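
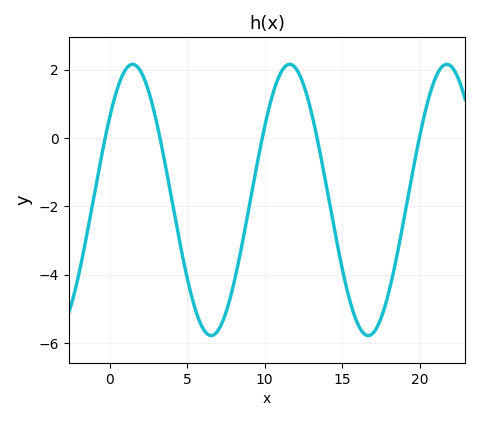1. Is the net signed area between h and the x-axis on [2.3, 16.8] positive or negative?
negative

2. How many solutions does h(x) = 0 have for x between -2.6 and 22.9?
5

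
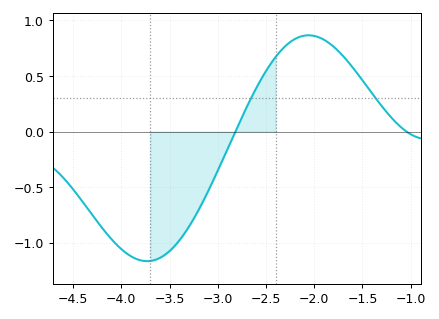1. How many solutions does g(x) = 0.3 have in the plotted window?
2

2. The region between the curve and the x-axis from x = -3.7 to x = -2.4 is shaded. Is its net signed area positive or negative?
negative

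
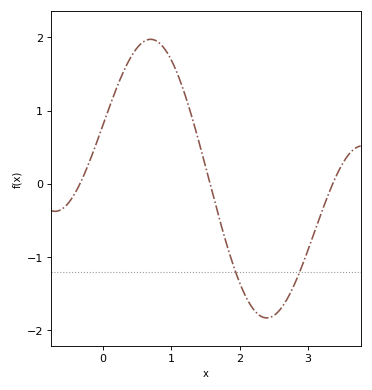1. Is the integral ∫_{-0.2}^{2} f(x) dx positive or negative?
positive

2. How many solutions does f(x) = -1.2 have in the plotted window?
2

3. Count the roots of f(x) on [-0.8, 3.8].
3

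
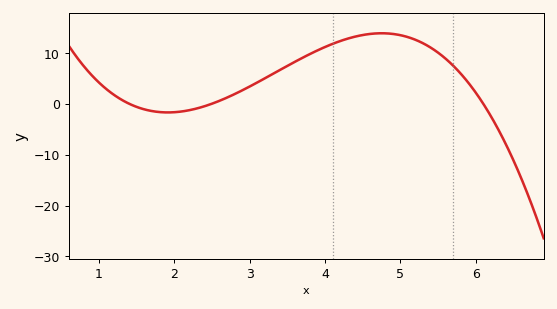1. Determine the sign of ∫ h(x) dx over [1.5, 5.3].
positive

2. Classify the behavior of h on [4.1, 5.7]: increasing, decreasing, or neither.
neither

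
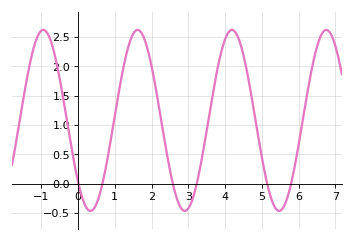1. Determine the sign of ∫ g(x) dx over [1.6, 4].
positive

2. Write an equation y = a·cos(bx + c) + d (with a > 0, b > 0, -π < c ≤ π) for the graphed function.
y = 1.54cos(2.45x + 2.31) + 1.08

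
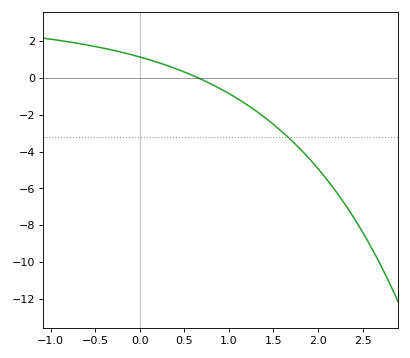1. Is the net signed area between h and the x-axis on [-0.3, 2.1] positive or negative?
negative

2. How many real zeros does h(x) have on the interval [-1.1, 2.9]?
1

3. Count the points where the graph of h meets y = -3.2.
1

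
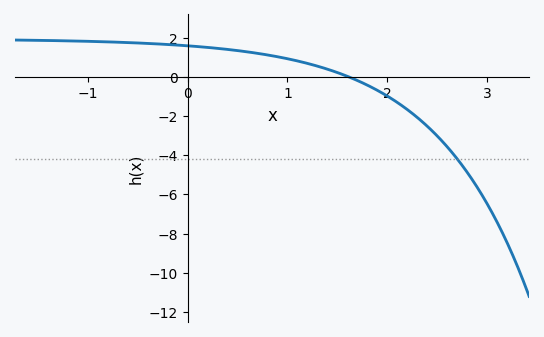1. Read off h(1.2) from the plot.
0.681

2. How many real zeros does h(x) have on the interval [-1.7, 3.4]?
1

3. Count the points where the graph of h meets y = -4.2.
1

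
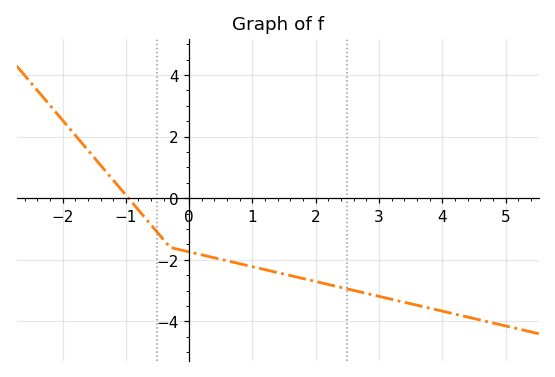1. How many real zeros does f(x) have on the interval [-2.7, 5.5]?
1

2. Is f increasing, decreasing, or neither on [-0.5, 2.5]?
decreasing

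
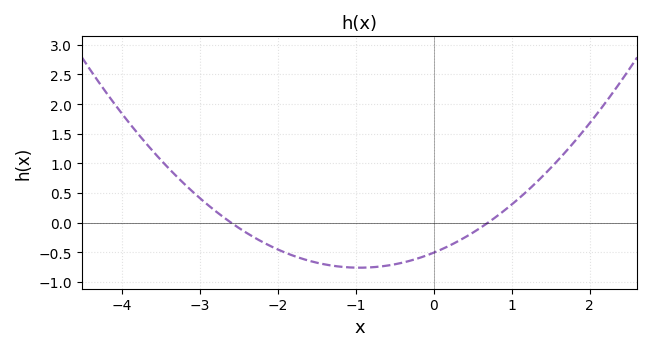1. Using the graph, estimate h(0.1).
-0.454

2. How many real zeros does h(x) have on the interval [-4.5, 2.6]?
2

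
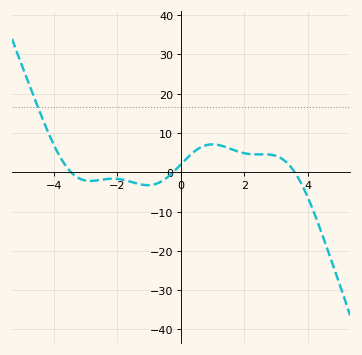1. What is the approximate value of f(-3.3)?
-1.1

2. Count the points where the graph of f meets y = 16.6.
1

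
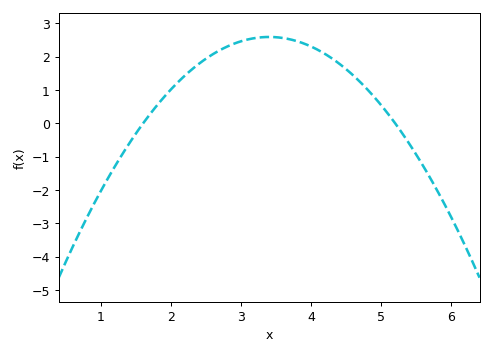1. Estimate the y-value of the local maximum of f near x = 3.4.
2.59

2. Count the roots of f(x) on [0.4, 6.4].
2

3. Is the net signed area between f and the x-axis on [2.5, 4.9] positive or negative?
positive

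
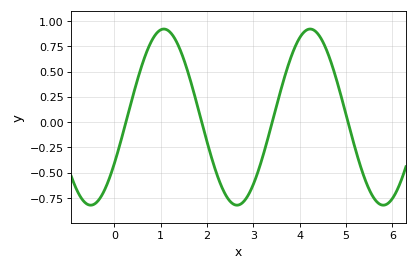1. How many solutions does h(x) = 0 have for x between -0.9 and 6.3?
4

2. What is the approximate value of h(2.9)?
-0.71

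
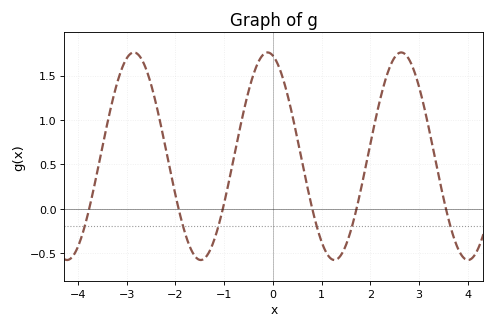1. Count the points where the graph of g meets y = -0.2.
6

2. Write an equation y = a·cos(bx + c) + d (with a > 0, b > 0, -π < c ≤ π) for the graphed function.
y = 1.17cos(2.29x + 0.252) + 0.59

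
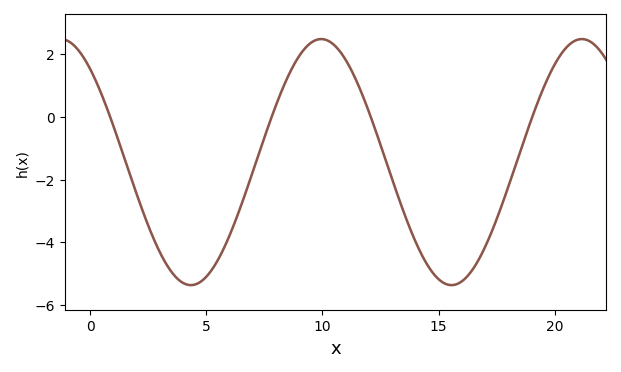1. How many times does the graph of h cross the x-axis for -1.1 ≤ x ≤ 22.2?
4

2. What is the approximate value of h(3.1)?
-4.4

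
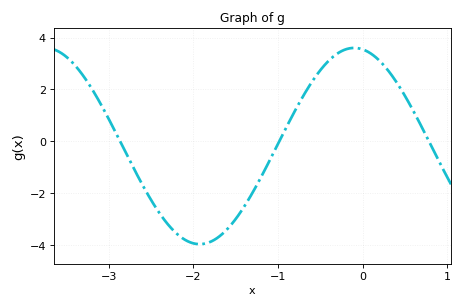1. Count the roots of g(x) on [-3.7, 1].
3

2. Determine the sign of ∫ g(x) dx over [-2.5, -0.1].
negative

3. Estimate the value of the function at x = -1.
-0.095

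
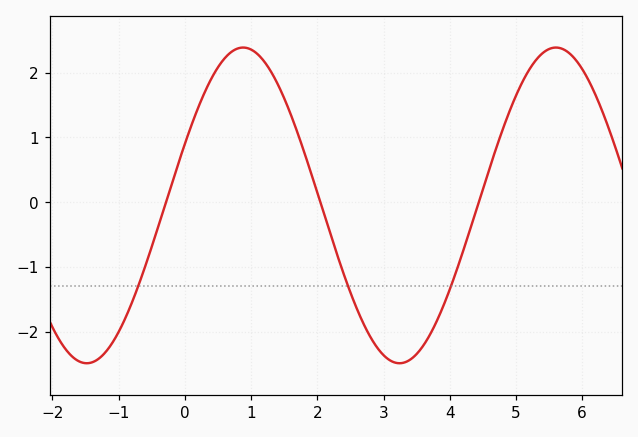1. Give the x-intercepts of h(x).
-0.286, 2.05, 4.44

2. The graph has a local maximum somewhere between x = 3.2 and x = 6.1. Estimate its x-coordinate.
5.6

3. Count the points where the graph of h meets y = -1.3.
3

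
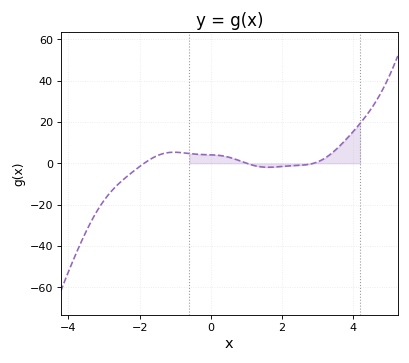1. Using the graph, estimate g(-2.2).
-4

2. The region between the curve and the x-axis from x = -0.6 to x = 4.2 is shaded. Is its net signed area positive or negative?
positive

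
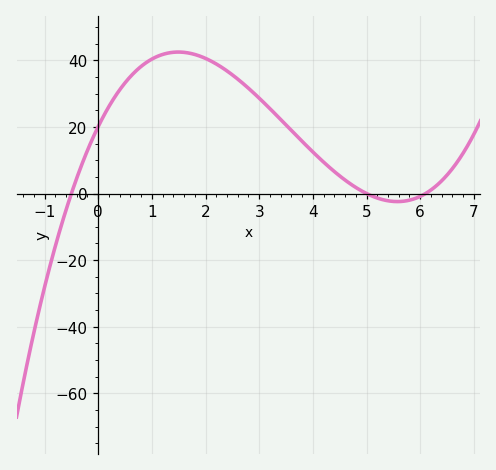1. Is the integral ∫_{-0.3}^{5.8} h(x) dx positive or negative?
positive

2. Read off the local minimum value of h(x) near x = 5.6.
-2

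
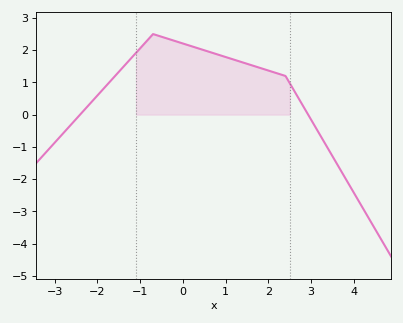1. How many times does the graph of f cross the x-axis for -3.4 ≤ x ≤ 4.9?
2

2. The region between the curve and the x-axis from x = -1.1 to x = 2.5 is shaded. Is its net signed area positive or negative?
positive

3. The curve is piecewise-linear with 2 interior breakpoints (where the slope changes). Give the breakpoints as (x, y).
(-0.7, 2.5); (2.4, 1.2)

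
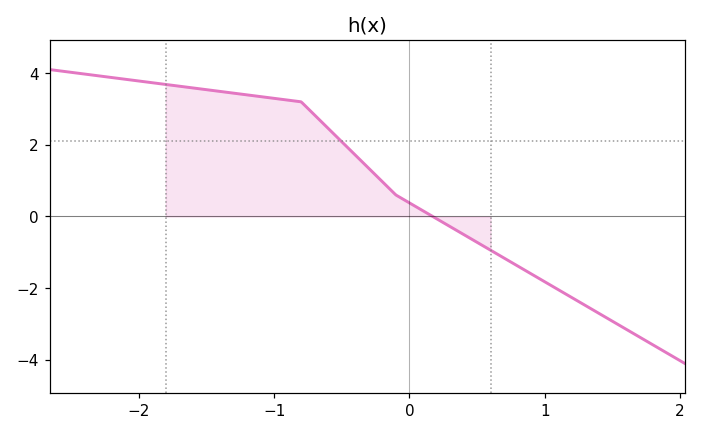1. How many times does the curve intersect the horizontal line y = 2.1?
1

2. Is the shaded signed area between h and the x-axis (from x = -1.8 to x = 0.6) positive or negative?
positive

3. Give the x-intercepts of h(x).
0.173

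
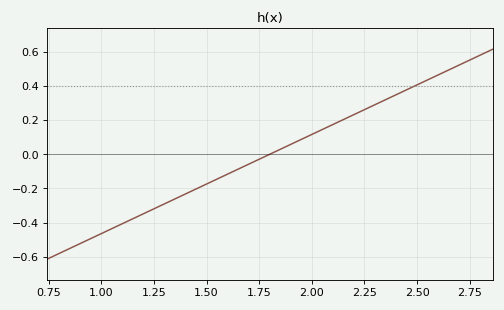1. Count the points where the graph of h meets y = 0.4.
1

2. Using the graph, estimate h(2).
0.12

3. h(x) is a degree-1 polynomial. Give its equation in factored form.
y = 0.58(x - 1.8)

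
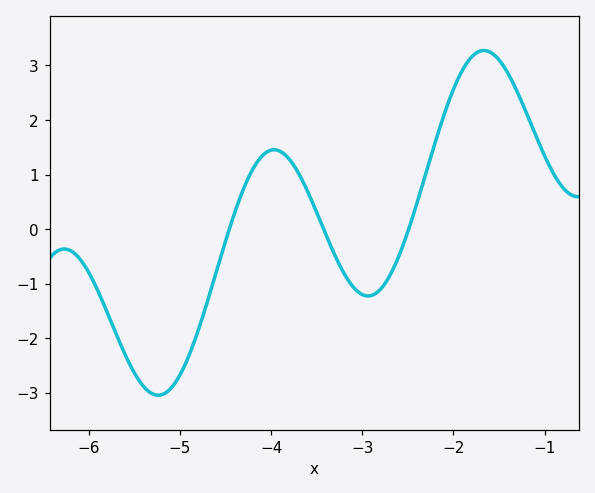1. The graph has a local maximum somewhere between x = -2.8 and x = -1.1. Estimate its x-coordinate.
-1.66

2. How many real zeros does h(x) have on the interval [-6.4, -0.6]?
3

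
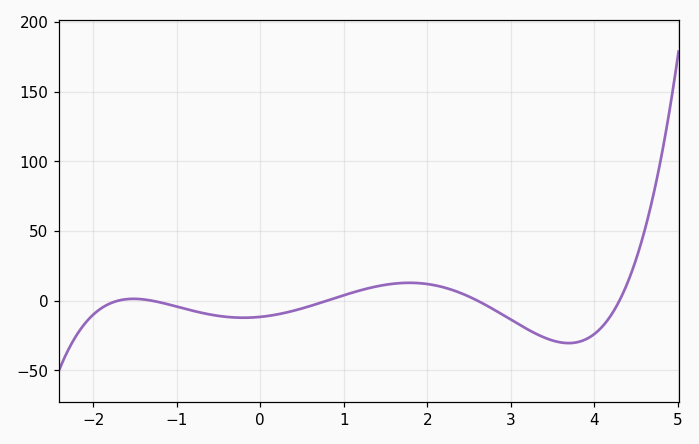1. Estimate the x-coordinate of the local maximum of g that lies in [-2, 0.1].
-1.5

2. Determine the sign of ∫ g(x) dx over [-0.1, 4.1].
negative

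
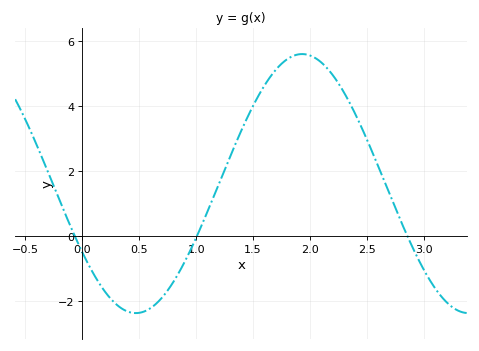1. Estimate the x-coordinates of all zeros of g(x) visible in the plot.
-0.066, 1.01, 2.86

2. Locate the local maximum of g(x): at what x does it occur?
1.93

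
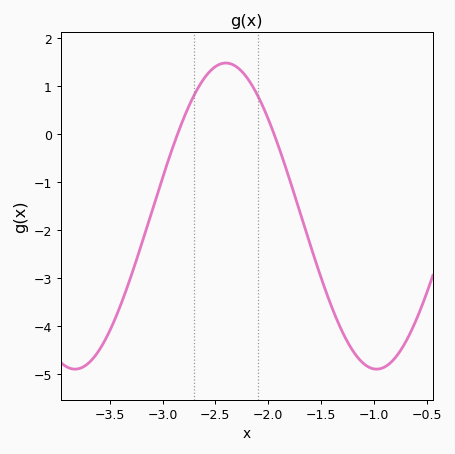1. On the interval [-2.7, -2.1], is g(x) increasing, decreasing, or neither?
neither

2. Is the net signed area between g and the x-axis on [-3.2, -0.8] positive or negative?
negative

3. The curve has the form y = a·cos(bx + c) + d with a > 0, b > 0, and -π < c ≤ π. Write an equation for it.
y = 3.19cos(2.2x - 1) - 1.71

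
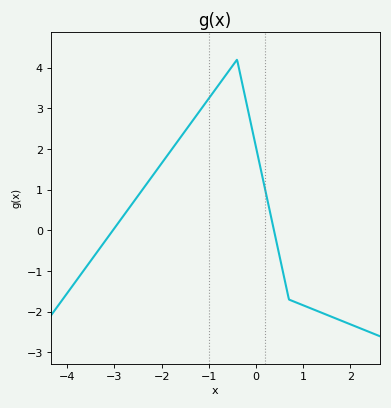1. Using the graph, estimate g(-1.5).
2.4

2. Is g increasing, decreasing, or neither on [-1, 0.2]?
neither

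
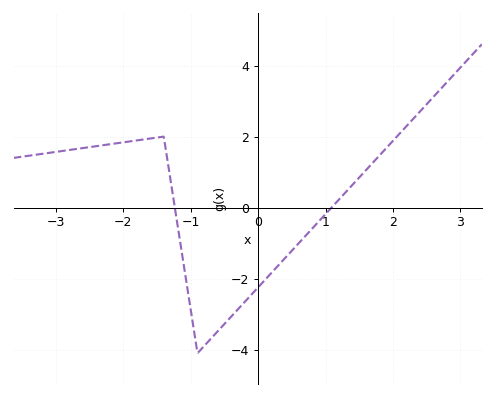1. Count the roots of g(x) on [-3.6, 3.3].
2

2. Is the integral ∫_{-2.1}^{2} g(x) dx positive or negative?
negative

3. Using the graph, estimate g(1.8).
1.47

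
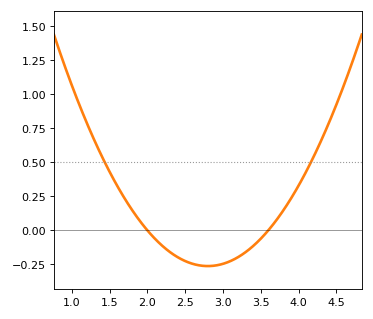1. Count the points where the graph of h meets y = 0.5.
2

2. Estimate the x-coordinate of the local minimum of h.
2.8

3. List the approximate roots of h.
2, 3.6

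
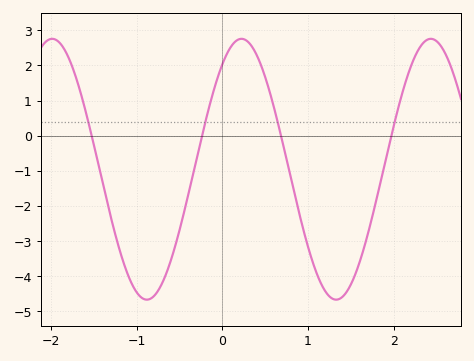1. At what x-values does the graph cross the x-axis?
-1.5, -0.2, 0.7, 2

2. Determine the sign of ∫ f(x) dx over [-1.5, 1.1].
negative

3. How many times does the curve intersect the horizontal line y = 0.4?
4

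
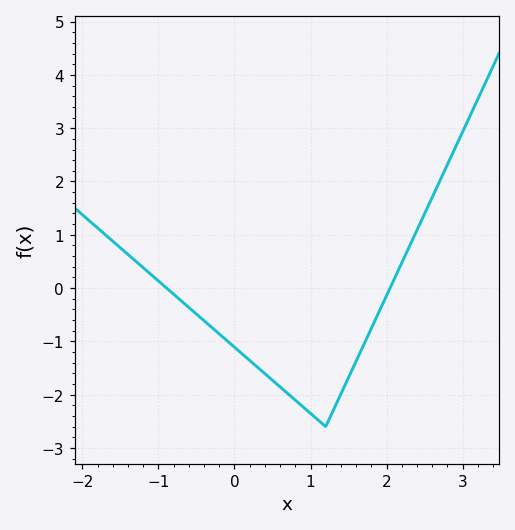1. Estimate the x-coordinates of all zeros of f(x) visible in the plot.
-0.892, 2.05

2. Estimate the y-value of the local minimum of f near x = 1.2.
-2.6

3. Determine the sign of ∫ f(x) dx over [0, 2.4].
negative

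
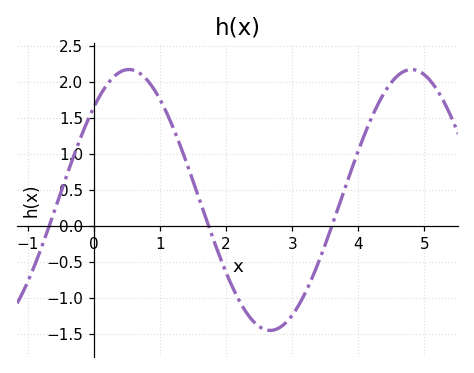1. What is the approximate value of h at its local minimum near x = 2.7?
-1.45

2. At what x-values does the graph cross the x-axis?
-0.674, 1.74, 3.6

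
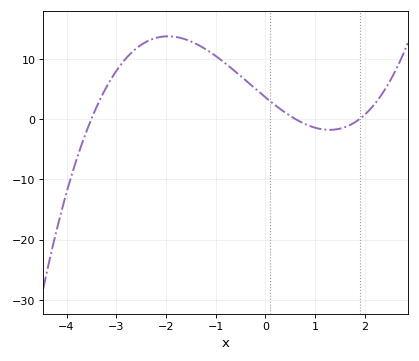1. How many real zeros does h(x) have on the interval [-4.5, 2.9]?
3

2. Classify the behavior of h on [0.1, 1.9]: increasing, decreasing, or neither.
neither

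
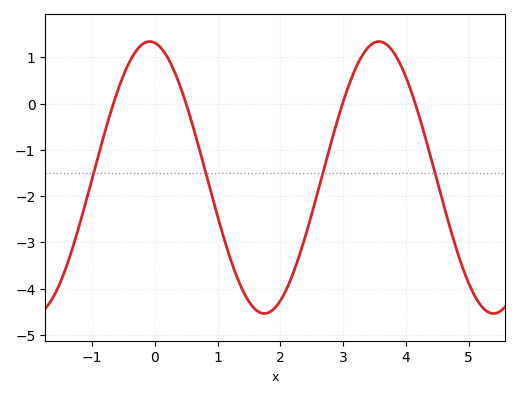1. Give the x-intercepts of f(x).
-0.7, 0.5, 3, 4.2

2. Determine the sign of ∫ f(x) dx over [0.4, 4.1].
negative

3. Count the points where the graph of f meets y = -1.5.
4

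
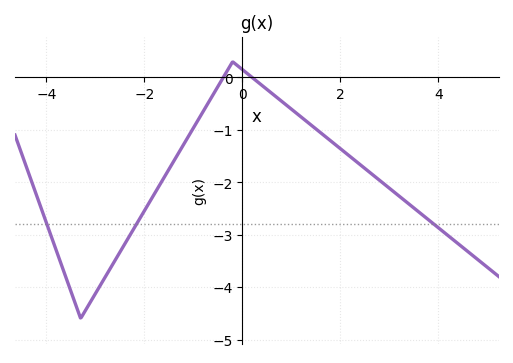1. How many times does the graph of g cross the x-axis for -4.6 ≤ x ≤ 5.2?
2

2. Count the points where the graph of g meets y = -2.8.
3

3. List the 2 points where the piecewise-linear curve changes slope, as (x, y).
(-3.3, -4.6); (-0.2, 0.3)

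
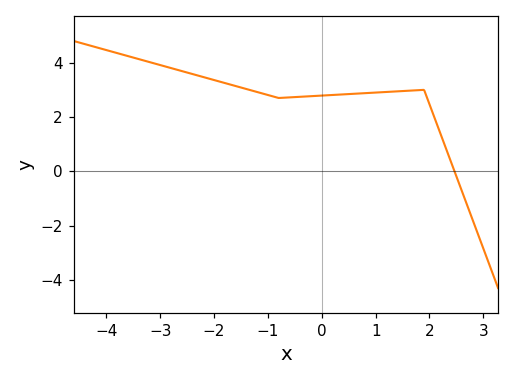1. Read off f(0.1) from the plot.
2.8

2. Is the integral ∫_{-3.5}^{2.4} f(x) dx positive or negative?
positive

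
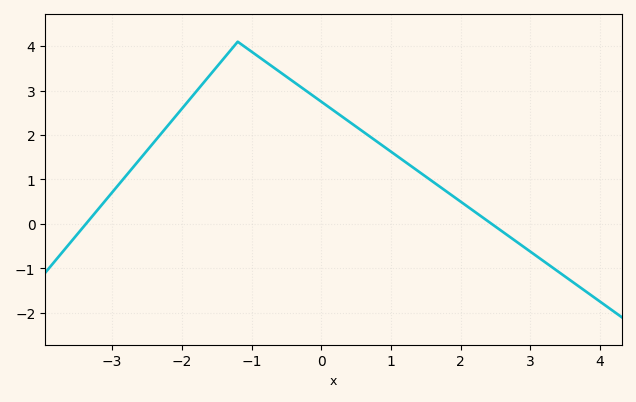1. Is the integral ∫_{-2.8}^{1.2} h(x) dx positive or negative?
positive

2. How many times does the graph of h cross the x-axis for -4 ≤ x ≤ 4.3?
2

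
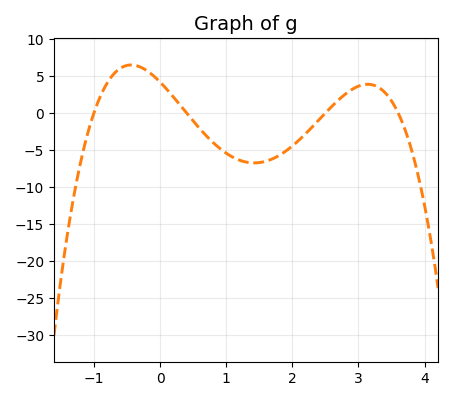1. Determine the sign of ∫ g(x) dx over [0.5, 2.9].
negative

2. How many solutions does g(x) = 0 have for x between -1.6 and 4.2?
4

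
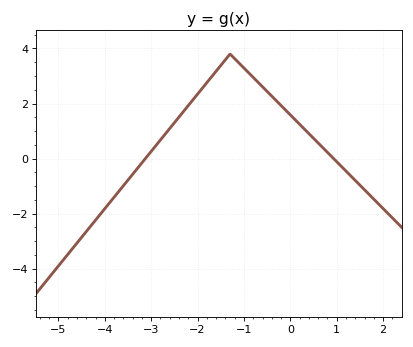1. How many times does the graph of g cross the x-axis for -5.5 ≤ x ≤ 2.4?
2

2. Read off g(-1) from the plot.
3.2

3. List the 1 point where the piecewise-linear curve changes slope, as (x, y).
(-1.3, 3.8)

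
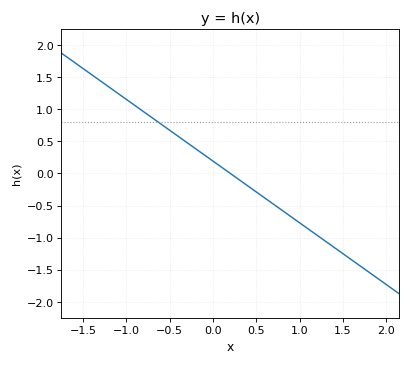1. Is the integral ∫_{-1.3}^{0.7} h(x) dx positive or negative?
positive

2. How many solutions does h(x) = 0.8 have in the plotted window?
1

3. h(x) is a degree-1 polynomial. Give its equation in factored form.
y = -0.96(x - 0.2)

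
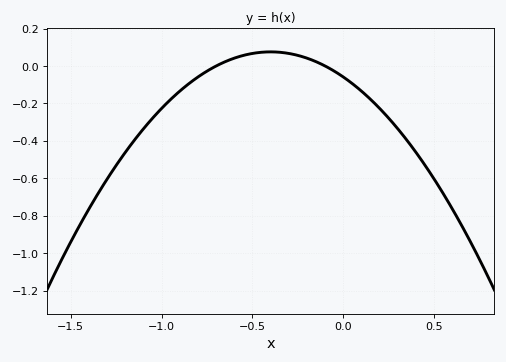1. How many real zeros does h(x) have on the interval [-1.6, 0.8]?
2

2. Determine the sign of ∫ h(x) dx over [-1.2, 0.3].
negative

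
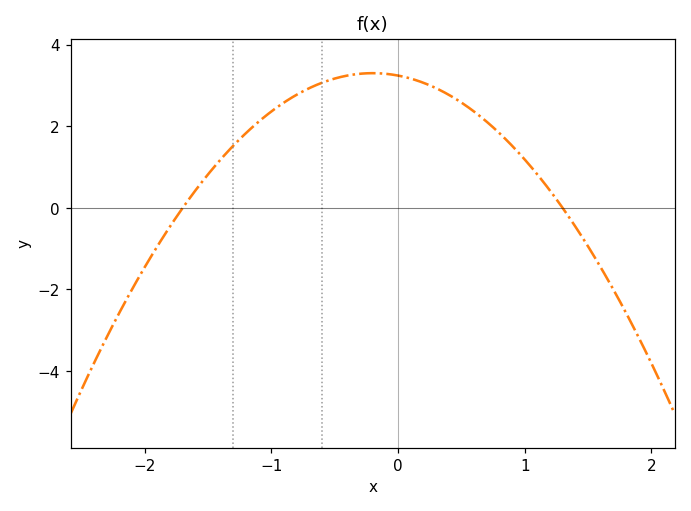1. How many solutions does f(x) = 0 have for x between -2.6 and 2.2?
2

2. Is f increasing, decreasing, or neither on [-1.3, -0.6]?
increasing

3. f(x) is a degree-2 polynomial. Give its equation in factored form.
y = -1.47(x + 1.7)(x - 1.3)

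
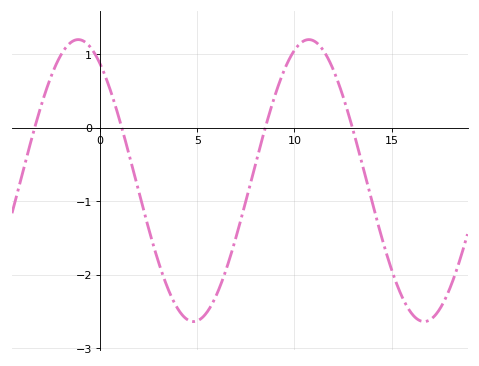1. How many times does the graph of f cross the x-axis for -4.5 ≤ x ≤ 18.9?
4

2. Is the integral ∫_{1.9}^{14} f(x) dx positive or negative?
negative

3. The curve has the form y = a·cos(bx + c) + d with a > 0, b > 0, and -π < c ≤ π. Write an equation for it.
y = 1.92cos(0.53x + 0.59) - 0.72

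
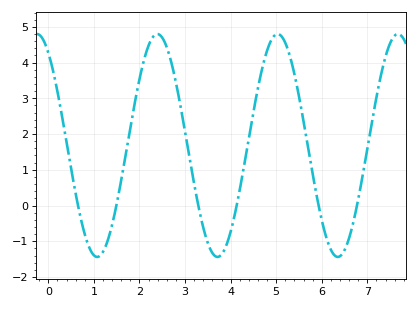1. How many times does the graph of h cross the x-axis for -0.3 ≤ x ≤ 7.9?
6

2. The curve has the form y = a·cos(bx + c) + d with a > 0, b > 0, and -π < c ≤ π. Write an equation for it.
y = 3.12cos(2.4x + 0.59) + 1.68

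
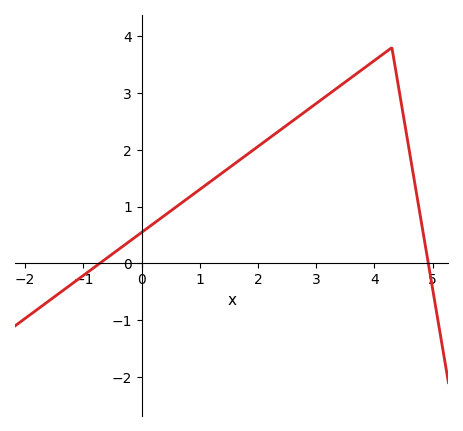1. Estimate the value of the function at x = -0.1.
0.469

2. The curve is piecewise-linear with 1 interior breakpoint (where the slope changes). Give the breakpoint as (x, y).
(4.3, 3.8)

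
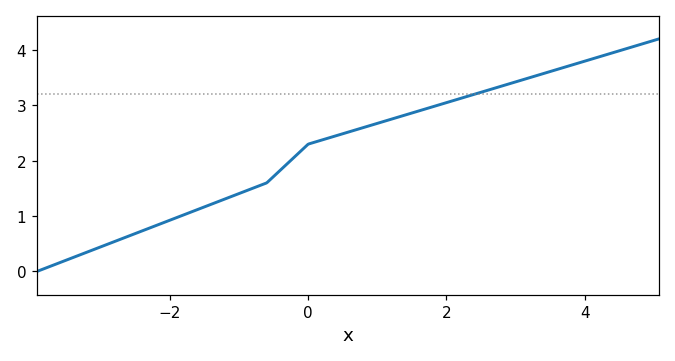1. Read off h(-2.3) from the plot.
0.8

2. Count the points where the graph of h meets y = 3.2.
1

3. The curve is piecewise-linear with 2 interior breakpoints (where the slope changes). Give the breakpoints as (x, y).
(-0.6, 1.6); (0, 2.3)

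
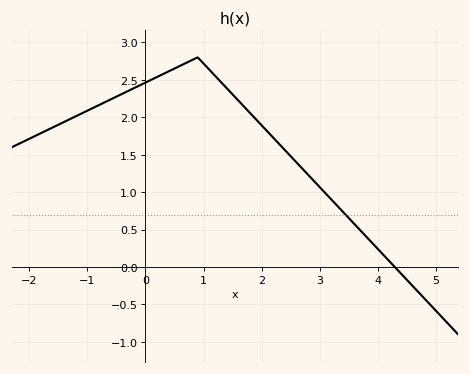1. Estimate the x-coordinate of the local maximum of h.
0.8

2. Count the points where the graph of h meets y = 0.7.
1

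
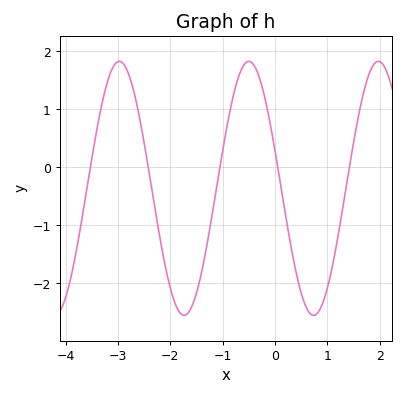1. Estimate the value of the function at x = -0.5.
1.83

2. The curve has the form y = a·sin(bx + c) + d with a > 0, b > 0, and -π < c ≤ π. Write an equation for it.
y = 2.19sin(2.54x + 2.84) - 0.36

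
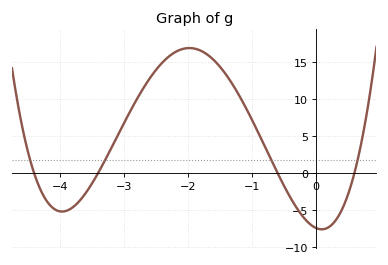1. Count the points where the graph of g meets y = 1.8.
4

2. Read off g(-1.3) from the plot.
11.9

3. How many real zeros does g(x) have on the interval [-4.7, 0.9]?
4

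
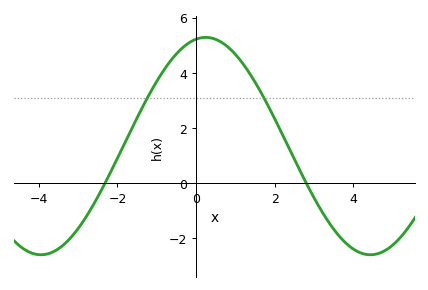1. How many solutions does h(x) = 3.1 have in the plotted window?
2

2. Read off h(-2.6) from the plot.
-0.8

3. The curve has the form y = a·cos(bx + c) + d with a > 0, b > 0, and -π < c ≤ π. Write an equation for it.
y = 3.94cos(0.75x - 0.18) + 1.34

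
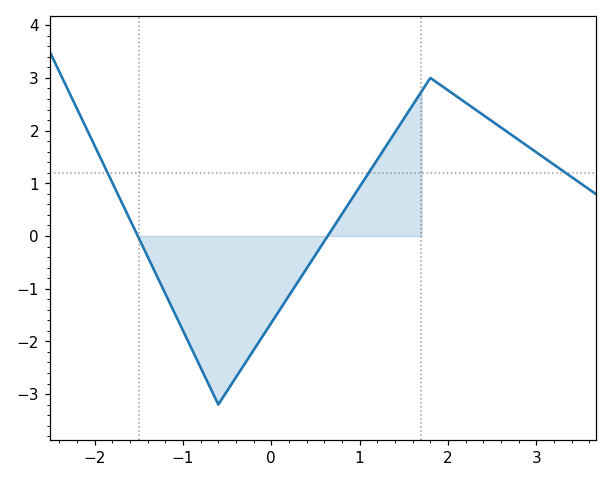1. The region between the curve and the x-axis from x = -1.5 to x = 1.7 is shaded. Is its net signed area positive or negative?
negative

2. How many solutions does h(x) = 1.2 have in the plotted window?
3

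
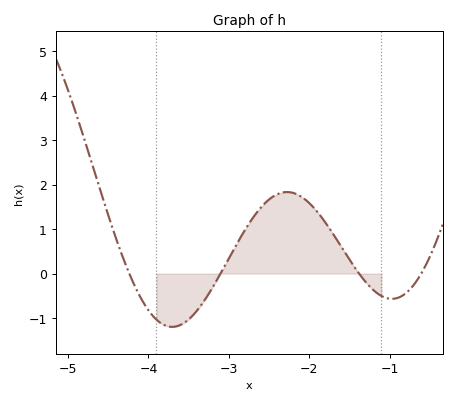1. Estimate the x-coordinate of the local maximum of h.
-2.3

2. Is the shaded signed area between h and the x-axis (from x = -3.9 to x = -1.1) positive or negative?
positive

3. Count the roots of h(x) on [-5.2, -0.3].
4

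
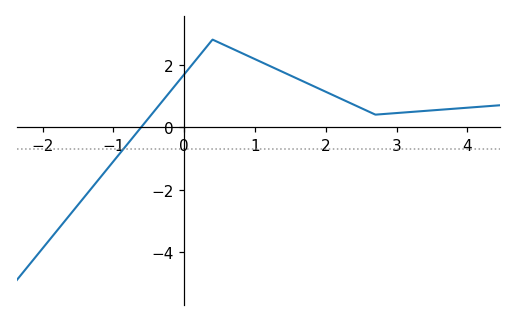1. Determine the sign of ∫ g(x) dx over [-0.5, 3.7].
positive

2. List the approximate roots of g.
-0.6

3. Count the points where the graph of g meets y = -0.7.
1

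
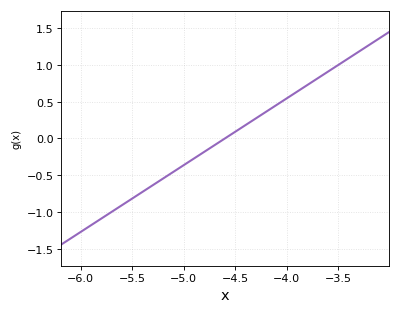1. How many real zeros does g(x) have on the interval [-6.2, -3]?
1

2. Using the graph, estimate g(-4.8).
-0.2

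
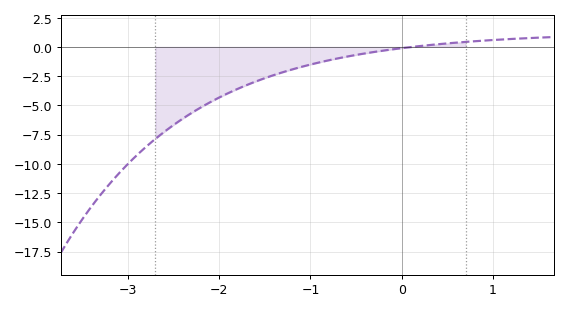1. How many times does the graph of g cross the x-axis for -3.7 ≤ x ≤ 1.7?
1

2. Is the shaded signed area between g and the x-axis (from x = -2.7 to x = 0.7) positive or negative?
negative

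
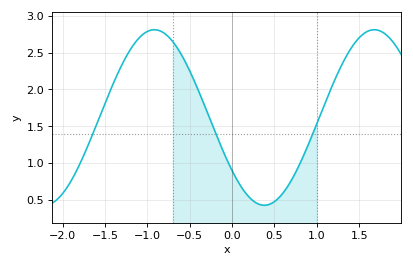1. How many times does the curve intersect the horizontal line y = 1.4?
3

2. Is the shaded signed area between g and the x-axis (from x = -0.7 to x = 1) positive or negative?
positive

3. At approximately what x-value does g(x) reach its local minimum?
0.381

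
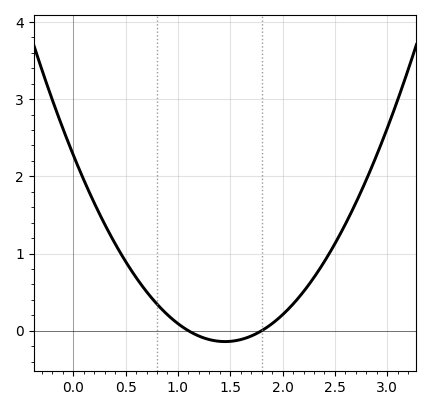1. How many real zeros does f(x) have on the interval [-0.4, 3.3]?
2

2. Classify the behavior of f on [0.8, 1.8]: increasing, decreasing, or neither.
neither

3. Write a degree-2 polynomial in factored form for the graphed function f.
y = 1.15(x - 1.1)(x - 1.8)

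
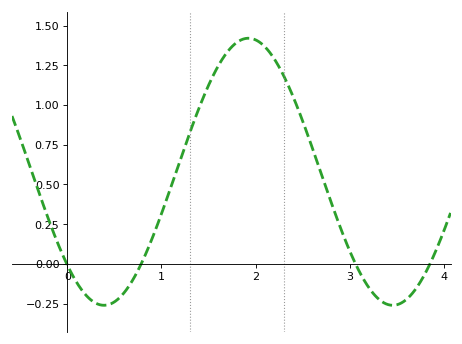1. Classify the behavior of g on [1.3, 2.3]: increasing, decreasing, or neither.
neither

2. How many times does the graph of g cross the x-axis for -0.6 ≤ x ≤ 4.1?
4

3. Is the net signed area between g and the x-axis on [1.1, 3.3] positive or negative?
positive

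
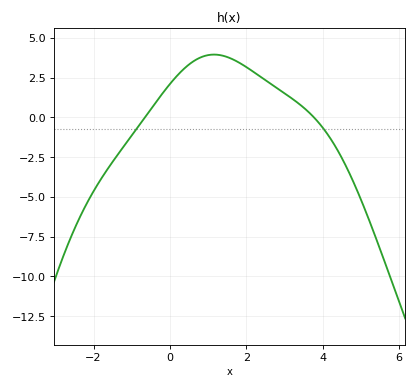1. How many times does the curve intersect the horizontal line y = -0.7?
2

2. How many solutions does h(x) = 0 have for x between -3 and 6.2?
2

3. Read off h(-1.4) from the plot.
-2.4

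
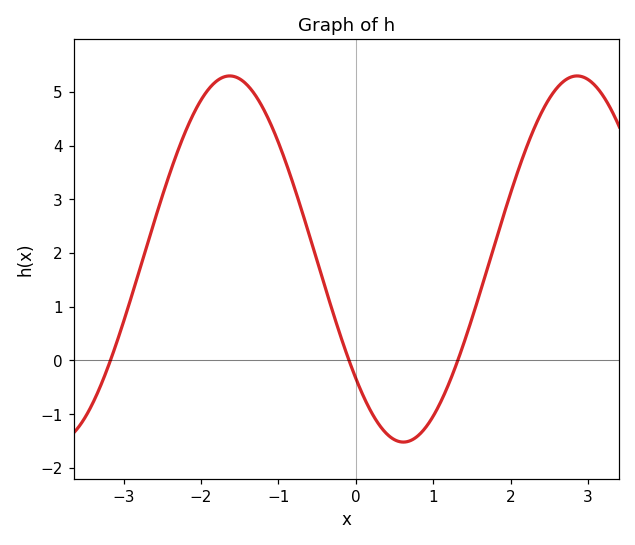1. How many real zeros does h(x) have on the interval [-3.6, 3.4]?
3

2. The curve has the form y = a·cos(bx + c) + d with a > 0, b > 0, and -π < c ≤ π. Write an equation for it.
y = 3.41cos(1.4x + 2.28) + 1.89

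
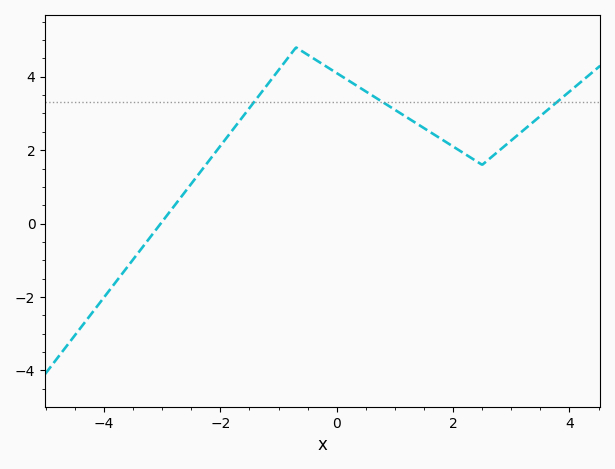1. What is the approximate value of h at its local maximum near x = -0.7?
4.8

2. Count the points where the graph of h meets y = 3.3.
3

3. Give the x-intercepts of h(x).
-3.03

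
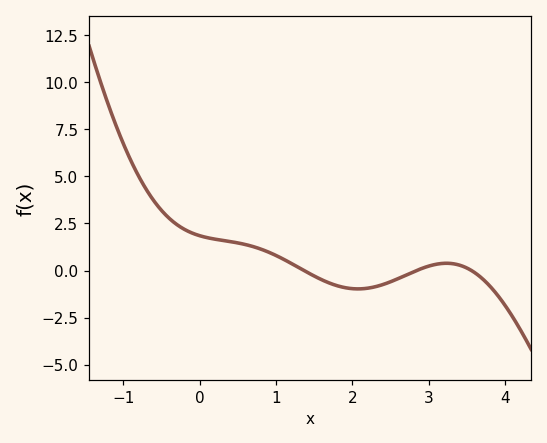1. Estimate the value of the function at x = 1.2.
0.375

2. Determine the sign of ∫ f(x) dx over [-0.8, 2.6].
positive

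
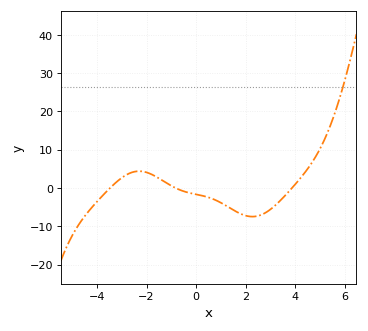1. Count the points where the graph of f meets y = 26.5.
1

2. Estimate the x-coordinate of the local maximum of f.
-2.4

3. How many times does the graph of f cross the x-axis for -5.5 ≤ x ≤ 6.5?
3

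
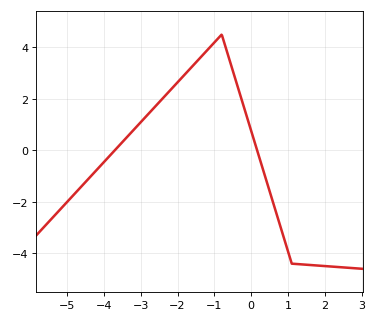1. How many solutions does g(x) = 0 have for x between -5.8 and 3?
2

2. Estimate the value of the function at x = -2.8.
1.4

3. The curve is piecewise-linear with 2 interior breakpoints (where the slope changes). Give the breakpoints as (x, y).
(-0.8, 4.5); (1.1, -4.4)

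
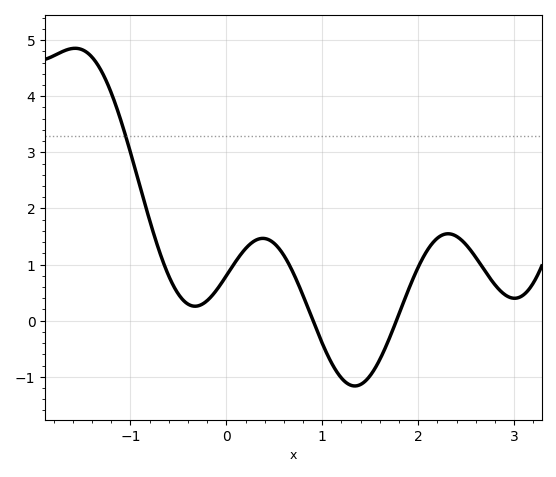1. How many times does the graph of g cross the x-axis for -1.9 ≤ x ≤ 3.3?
2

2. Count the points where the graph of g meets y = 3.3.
1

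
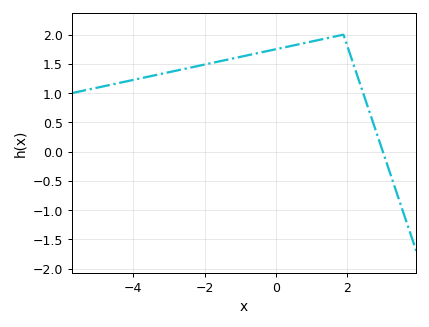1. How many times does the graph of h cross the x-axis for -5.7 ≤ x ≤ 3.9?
1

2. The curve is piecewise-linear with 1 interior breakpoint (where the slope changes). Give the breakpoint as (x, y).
(1.9, 2)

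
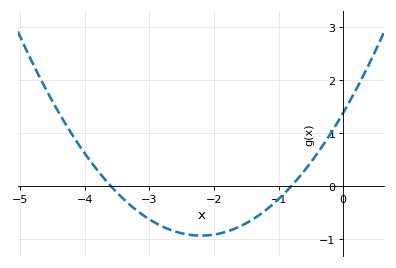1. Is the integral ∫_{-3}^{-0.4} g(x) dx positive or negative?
negative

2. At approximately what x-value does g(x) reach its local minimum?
-2.2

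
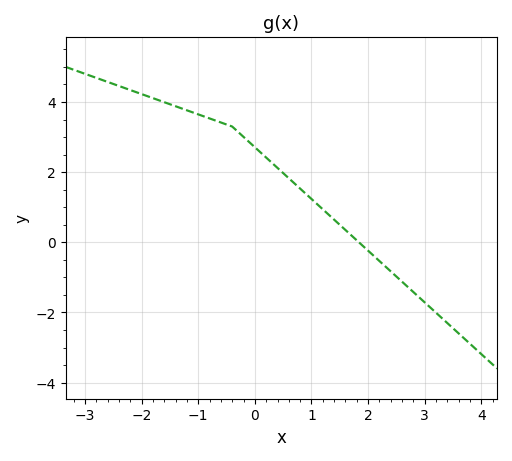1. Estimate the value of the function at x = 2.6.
-1.13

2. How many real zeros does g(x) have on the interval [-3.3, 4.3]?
1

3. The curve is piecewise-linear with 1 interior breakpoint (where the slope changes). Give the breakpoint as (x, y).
(-0.4, 3.3)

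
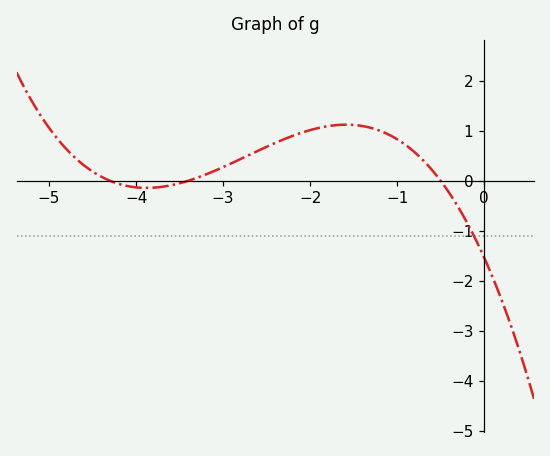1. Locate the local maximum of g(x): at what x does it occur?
-1.6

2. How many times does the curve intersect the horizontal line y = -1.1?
1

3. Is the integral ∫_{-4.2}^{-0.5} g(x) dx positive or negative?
positive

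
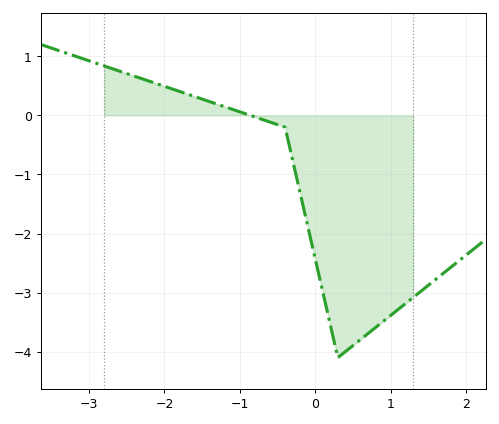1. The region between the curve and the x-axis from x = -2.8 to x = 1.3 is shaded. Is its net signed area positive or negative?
negative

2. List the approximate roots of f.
-0.863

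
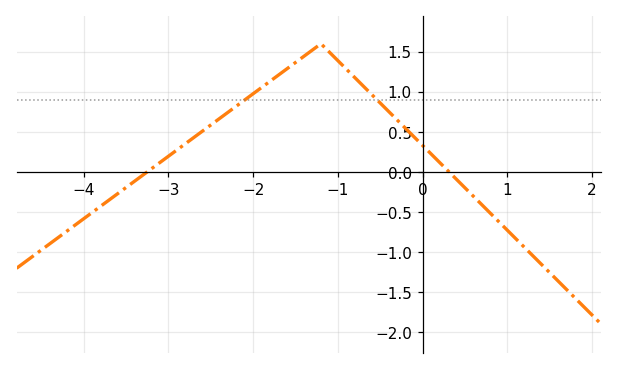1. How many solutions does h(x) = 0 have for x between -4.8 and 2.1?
2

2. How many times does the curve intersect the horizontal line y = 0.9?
2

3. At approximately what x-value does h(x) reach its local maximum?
-1.2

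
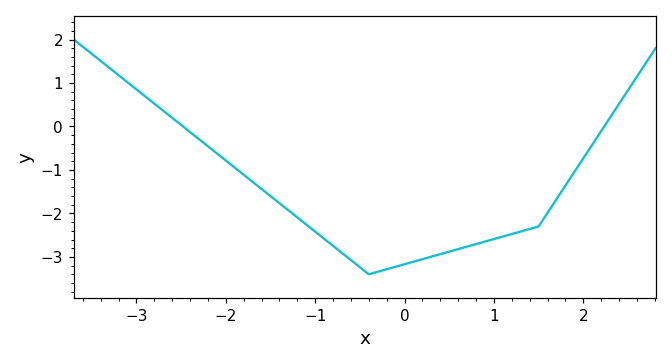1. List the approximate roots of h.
-2.48, 2.23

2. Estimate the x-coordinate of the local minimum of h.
-0.4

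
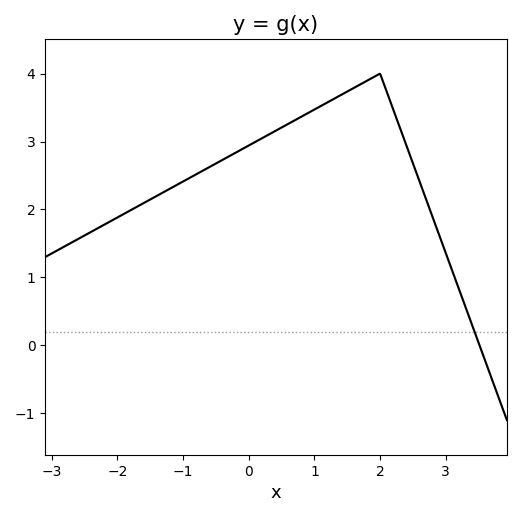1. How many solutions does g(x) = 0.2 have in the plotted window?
1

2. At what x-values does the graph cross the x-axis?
3.5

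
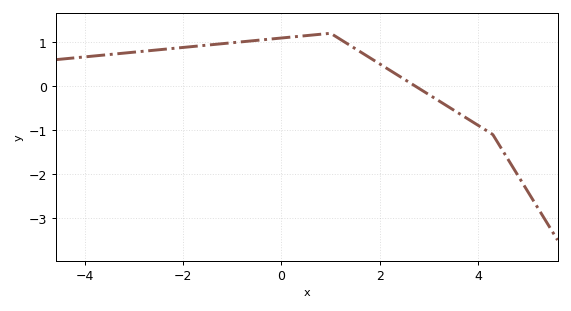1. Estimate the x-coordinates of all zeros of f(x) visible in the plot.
2.72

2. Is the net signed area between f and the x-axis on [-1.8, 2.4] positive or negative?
positive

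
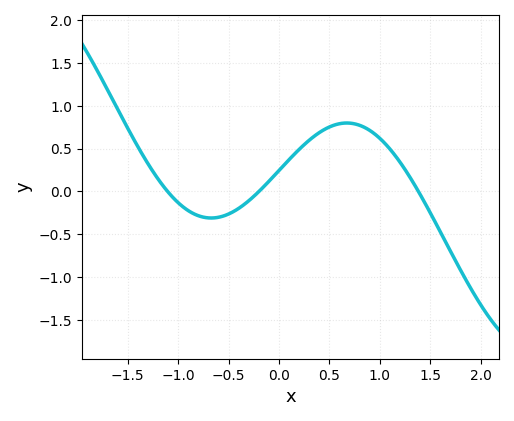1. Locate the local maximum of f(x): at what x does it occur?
0.7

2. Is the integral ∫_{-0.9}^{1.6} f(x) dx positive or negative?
positive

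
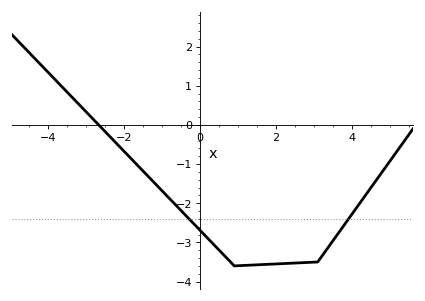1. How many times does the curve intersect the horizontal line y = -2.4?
2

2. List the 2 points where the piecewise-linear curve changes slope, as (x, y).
(0.9, -3.6); (3.1, -3.5)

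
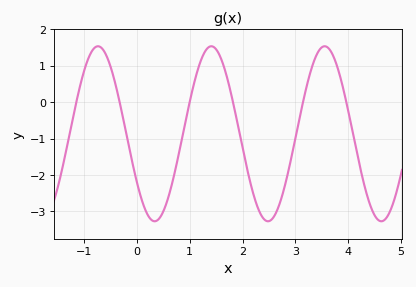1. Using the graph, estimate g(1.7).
0.715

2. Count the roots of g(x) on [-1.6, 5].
6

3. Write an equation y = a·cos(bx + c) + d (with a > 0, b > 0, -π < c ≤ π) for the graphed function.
y = 2.4cos(2.93x + 2.15) - 0.87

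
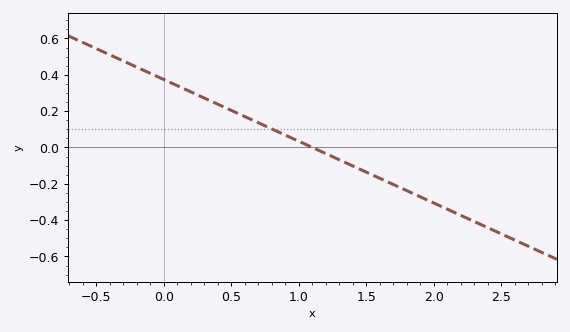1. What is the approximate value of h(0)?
0.38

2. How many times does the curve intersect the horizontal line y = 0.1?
1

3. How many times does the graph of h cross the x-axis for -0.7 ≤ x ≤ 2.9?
1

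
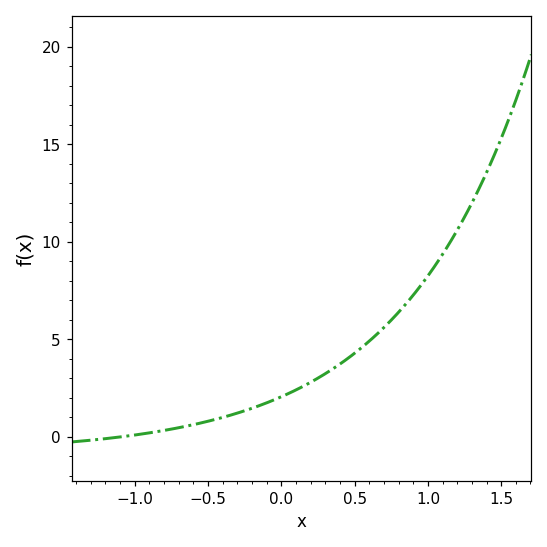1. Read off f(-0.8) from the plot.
0.5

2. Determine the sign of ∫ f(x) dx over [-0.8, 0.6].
positive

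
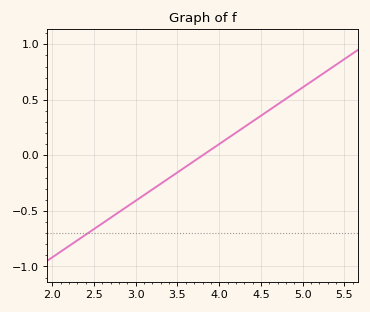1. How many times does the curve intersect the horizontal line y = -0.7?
1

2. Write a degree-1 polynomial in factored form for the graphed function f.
y = 0.51(x - 3.8)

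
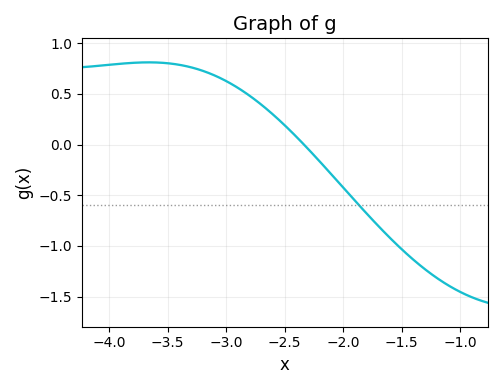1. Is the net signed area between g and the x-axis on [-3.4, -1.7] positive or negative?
positive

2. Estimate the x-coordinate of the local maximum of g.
-3.65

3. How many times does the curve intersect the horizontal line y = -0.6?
1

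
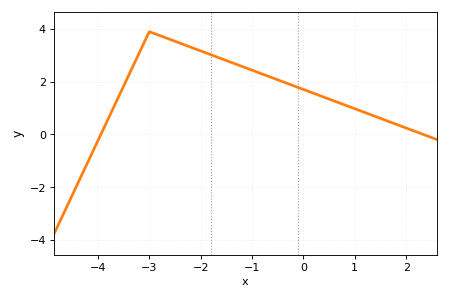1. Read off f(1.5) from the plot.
0.6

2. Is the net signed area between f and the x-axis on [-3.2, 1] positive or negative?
positive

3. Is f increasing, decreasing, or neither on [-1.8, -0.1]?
decreasing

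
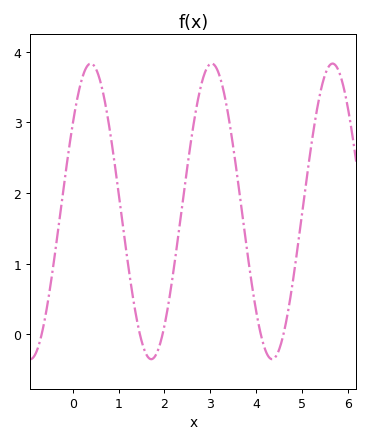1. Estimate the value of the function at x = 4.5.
-0.2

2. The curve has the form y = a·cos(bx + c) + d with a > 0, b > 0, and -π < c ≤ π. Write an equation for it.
y = 2.09cos(2.4x - 0.93) + 1.74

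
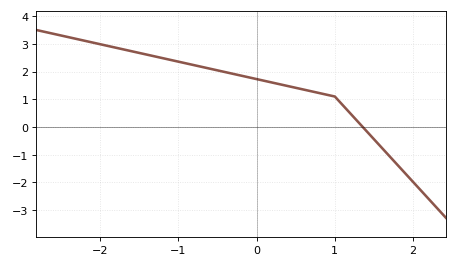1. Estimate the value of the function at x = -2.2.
3.1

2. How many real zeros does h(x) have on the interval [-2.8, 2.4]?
1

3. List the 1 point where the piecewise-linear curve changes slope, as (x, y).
(1, 1.1)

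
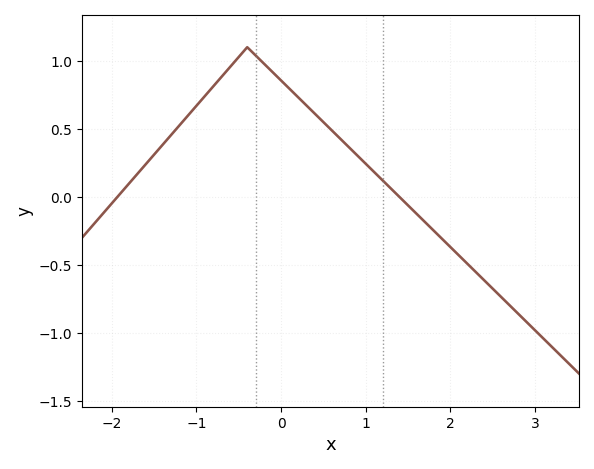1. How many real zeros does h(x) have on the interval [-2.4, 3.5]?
2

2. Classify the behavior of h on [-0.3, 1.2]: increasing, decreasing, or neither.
decreasing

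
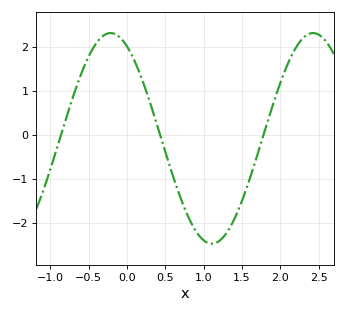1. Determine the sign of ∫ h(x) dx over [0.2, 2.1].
negative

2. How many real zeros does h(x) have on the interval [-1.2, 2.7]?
3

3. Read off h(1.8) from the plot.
0.114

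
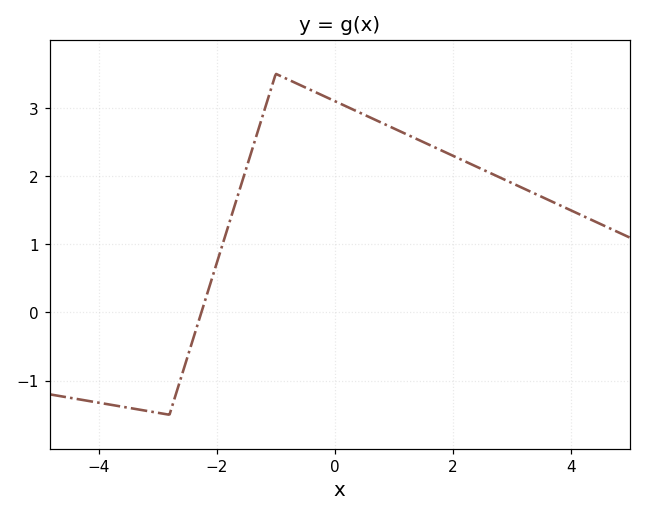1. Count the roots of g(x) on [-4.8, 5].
1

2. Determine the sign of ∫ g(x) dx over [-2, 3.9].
positive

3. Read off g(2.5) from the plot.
2.1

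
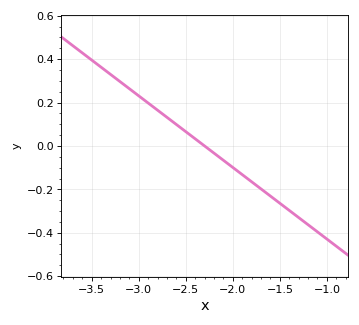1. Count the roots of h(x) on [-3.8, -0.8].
1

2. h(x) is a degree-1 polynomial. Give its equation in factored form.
y = -0.33(x + 2.3)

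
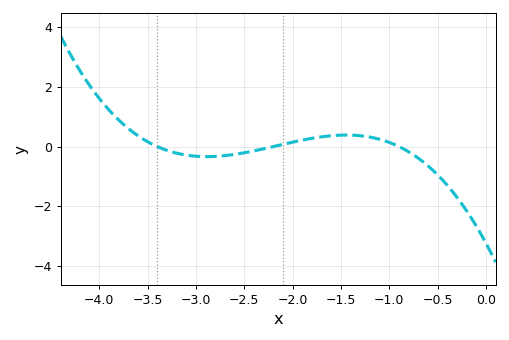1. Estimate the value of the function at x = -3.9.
1.22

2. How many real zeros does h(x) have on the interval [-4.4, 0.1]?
3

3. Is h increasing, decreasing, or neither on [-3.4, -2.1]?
neither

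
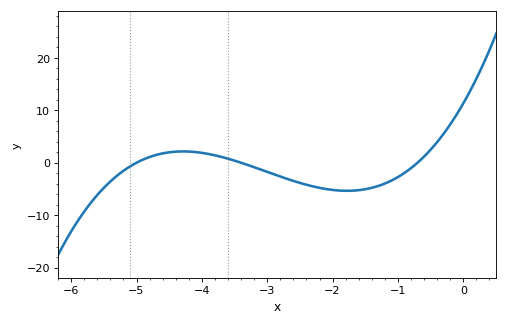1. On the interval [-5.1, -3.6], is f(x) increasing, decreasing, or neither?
neither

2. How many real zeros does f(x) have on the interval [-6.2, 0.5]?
3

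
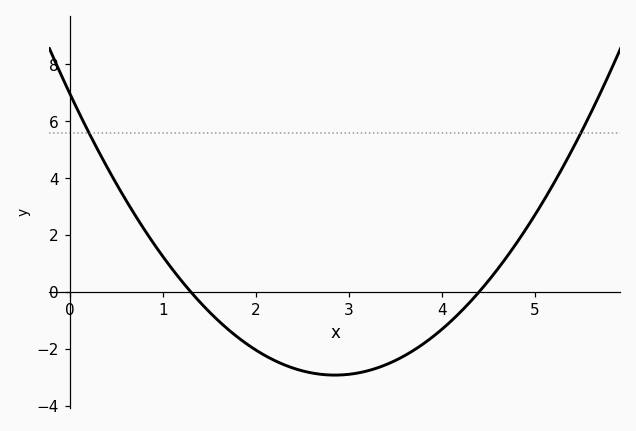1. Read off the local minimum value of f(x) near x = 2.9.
-2.93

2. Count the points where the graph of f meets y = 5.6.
2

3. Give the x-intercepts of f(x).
1.3, 4.4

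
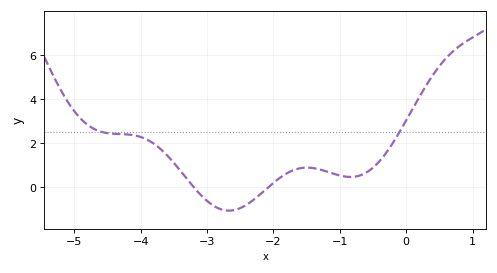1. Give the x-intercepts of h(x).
-3.2, -2.08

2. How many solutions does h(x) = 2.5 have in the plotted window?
2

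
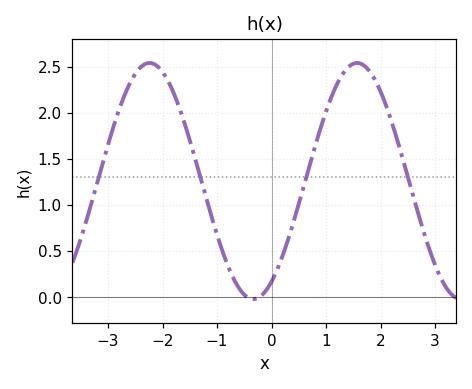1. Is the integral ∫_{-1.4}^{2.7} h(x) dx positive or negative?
positive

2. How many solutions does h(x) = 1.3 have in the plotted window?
4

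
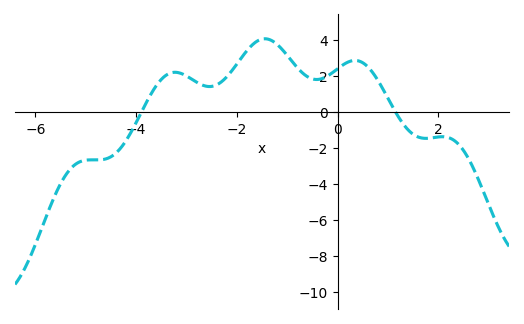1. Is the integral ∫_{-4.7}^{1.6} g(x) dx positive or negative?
positive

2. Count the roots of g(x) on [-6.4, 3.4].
2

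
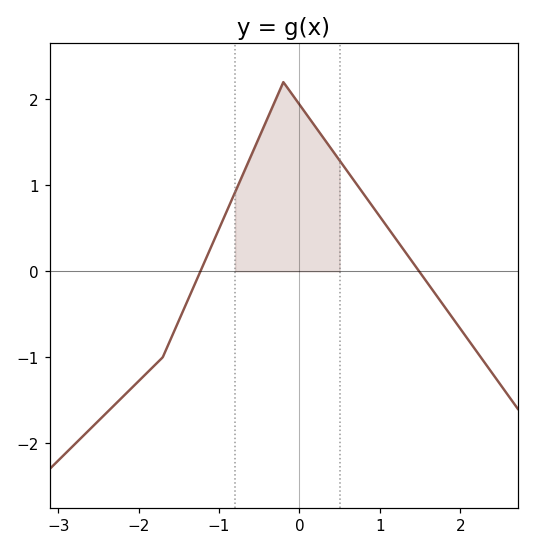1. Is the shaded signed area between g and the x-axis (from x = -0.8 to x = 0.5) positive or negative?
positive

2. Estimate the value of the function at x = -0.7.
1.1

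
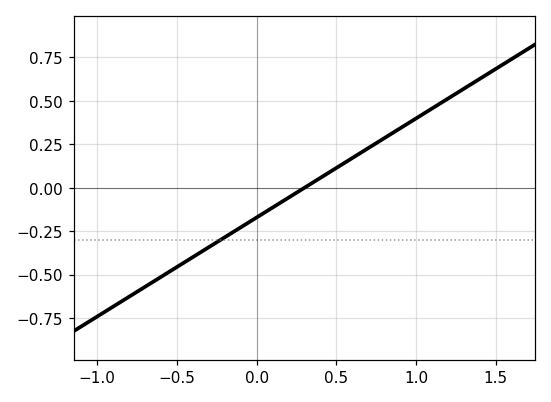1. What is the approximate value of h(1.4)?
0.62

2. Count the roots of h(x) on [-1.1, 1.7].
1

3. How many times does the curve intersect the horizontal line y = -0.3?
1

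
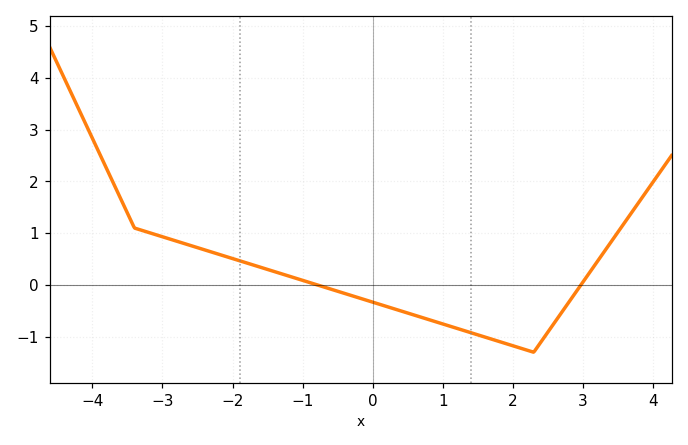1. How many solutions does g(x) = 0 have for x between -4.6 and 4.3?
2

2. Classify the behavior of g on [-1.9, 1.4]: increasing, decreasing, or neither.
decreasing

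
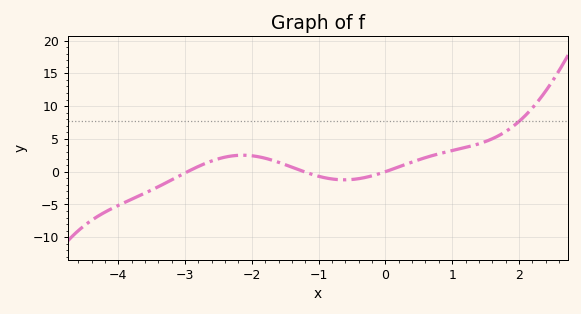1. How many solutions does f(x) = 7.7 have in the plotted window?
1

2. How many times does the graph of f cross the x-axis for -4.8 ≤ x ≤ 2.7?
3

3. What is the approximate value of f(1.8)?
6.11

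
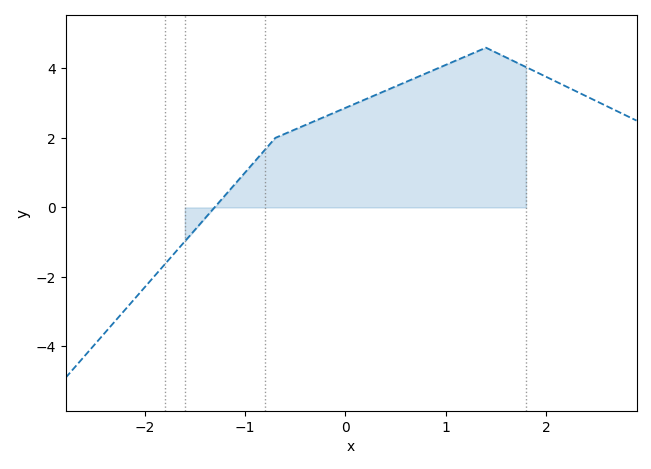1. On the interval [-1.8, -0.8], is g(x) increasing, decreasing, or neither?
increasing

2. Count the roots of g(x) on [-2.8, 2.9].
1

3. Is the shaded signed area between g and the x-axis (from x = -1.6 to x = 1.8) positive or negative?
positive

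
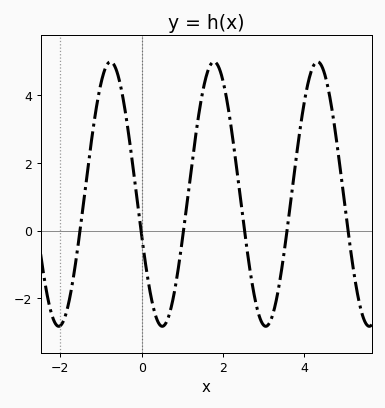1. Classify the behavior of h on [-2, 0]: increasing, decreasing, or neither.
neither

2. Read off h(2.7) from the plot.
-1.4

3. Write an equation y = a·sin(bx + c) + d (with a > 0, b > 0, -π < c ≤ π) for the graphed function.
y = 3.91sin(2.5x - 2.8) + 1.08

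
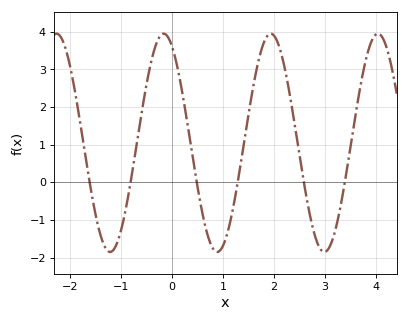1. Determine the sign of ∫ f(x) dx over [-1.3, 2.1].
positive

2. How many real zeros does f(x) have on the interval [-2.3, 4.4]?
6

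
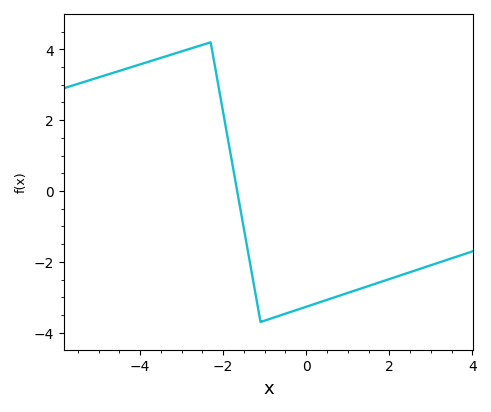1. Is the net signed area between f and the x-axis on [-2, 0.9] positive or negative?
negative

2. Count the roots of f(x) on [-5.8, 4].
1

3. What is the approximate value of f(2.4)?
-2.33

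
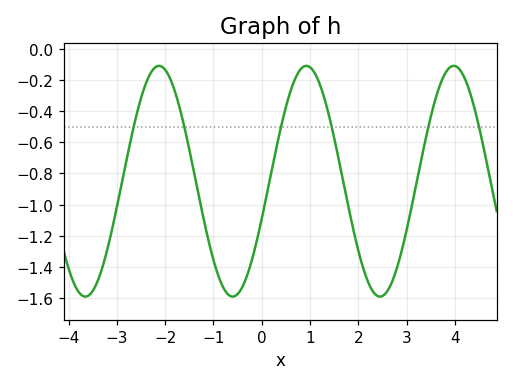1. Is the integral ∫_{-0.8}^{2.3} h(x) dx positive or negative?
negative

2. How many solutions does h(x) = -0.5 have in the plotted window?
6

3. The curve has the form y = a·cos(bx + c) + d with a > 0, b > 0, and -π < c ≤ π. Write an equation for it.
y = 0.74cos(2.1x - 1.9) - 0.85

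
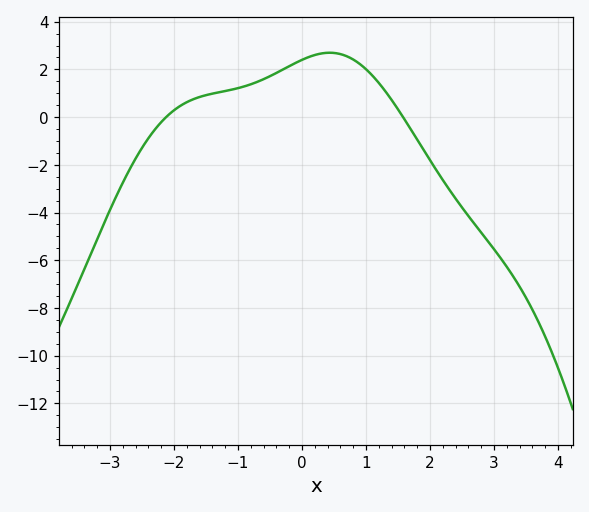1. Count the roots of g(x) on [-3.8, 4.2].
2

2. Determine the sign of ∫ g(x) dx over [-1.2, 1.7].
positive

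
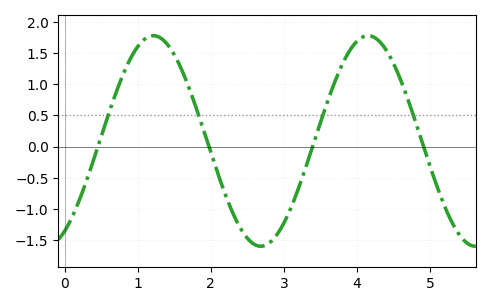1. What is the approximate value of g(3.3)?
-0.35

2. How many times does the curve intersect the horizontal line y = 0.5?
4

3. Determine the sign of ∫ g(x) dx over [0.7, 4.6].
positive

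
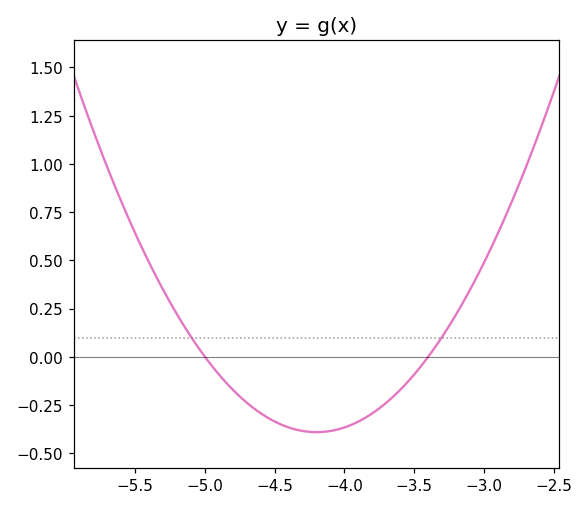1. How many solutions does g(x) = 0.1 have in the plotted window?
2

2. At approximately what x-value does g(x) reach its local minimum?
-4.2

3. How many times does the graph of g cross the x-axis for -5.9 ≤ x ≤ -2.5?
2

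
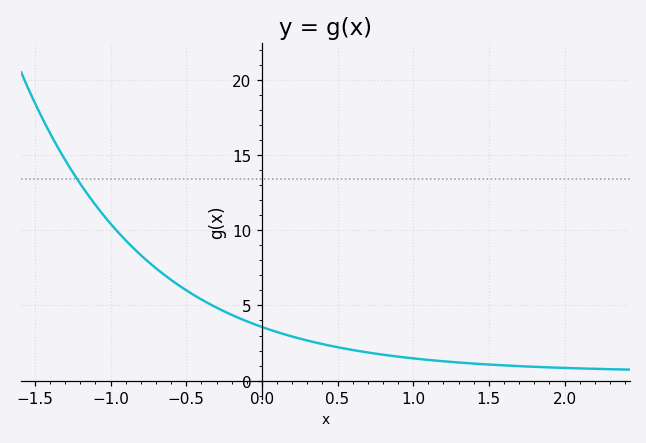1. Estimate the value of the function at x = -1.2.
13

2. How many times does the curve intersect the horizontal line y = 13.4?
1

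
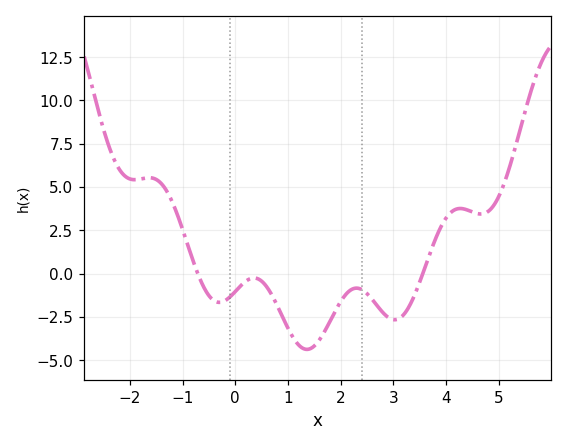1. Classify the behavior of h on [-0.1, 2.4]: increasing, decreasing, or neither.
neither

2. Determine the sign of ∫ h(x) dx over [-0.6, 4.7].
negative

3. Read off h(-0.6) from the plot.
-0.8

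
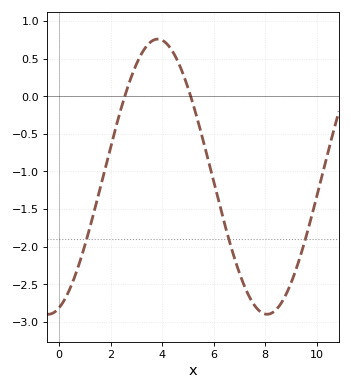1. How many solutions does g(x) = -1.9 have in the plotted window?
3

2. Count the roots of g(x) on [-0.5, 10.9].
2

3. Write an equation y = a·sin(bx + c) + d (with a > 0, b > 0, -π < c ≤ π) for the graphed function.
y = 1.83sin(0.74x - 1.3) - 1.07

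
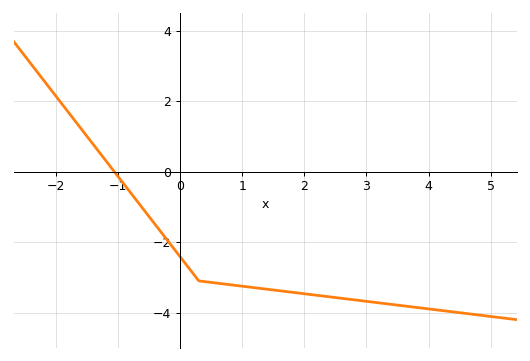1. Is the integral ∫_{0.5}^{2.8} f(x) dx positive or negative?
negative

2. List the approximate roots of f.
-1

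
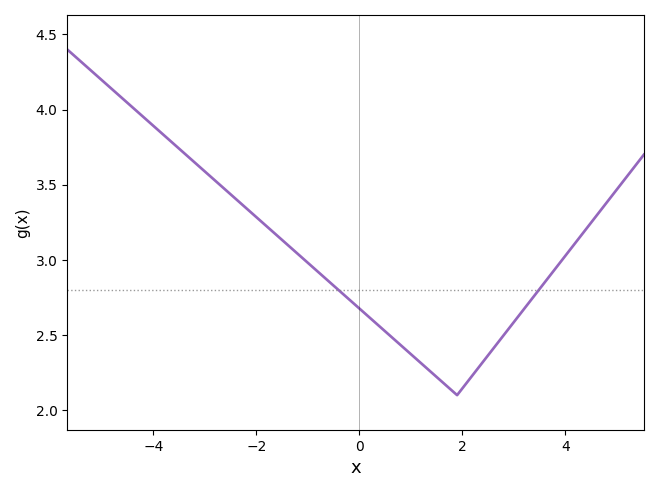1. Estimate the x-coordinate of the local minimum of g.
1.8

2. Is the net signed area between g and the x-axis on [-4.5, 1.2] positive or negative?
positive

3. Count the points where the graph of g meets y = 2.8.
2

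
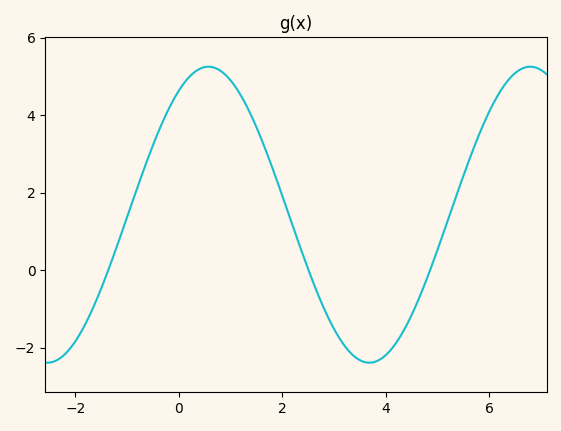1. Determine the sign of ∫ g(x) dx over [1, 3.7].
positive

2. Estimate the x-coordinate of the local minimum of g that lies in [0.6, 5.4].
3.6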